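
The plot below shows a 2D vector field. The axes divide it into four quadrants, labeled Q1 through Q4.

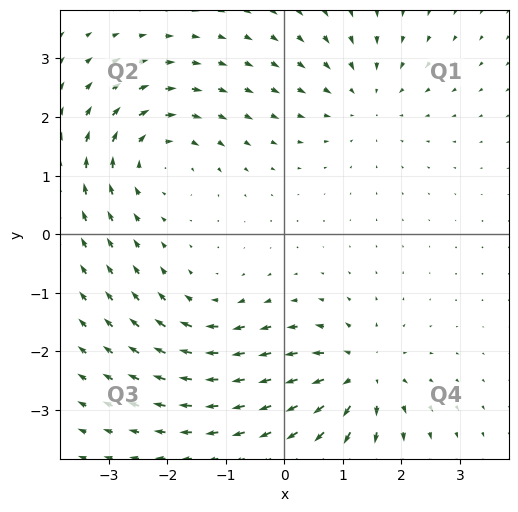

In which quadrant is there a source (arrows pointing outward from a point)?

Q4

The source sits at approximately (1.3, -2.4), which lies in quadrant Q4. The divergence there is about +6, positive as expected for a source.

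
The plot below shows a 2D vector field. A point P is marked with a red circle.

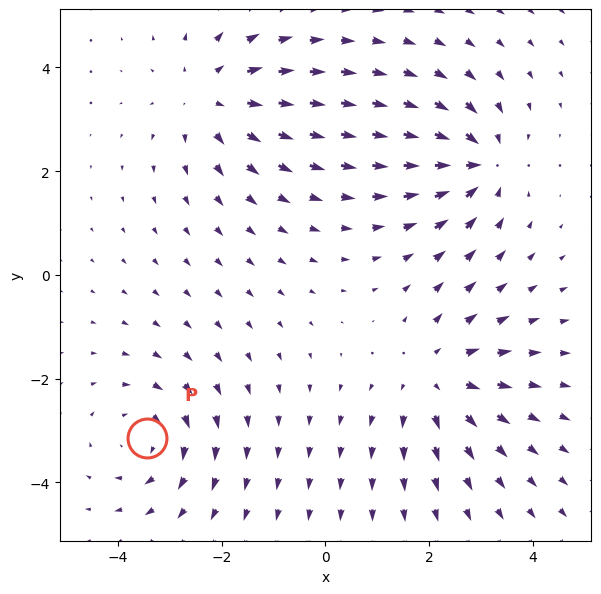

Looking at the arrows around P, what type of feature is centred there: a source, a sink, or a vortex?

At P (-3.4, -3.1) the arrows circulate clockwise. Divergence ≈0, curl about -3 — near-zero divergence with nonzero curl is a vortex.

vortex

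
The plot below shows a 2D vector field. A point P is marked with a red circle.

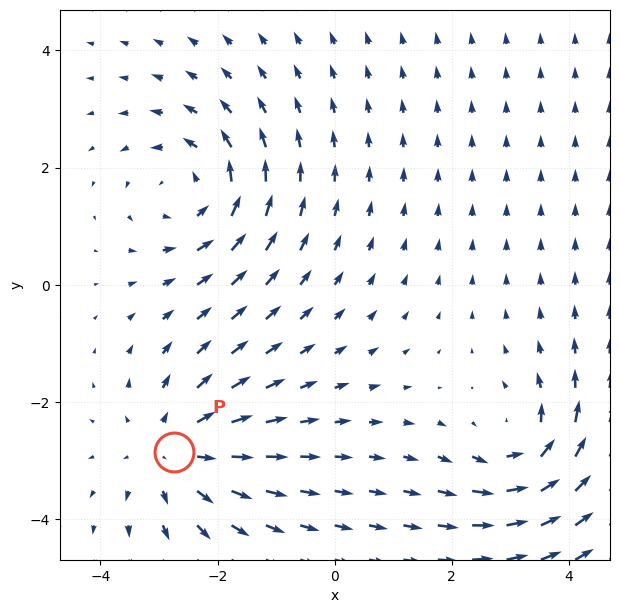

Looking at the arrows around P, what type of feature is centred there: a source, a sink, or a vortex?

source

At P (-2.8, -2.8) the arrows spread outward. Divergence about +4, curl ≈0 — positive divergence with near-zero curl is a source.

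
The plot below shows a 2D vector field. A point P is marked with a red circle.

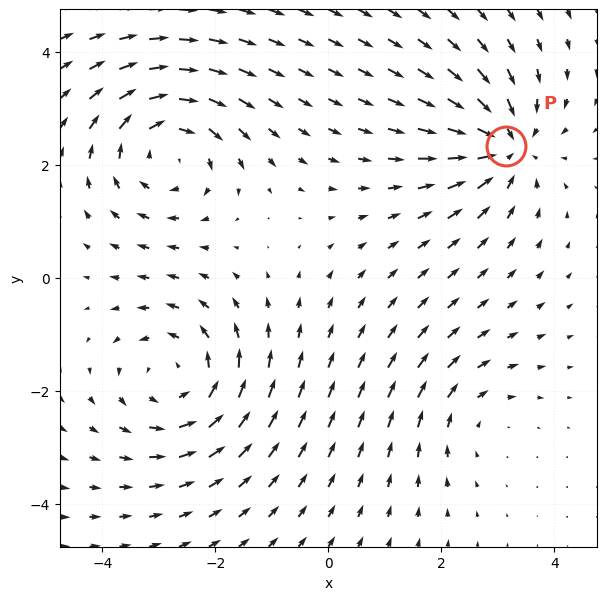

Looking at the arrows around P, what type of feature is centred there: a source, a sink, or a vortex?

At P (3.1, 2.3) the arrows converge inward. Divergence about -5, curl ≈0 — negative divergence with near-zero curl is a sink.

sink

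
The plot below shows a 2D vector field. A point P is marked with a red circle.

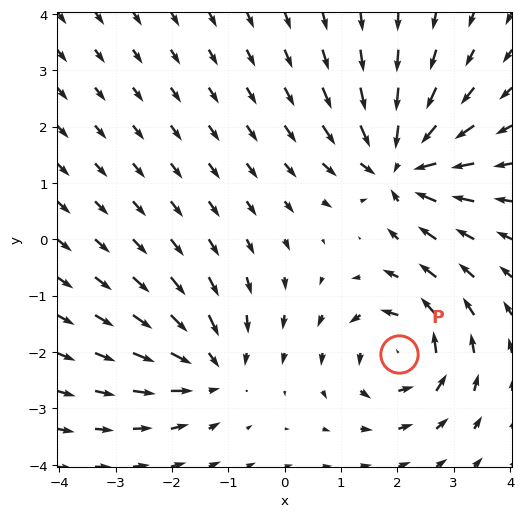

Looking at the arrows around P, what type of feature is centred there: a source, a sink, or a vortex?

At P (2.0, -2.0) the arrows circulate counterclockwise. Divergence ≈0, curl about +5 — near-zero divergence with nonzero curl is a vortex.

vortex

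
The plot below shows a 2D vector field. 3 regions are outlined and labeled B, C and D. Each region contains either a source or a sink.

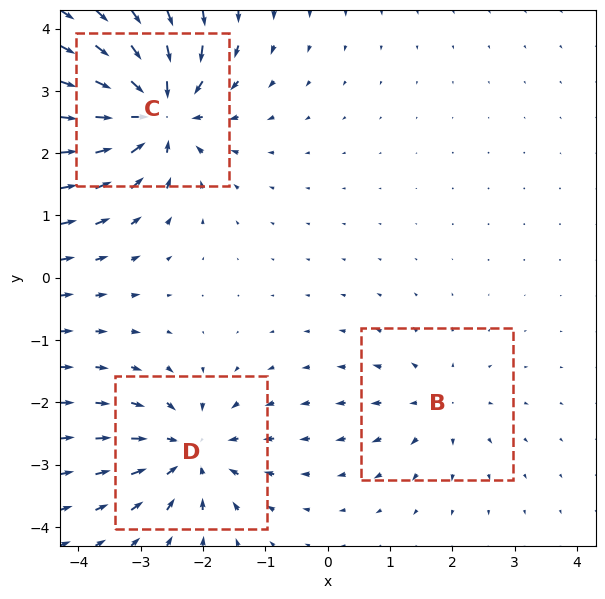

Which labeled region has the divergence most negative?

C

Divergence at each region's feature centre — B: about +2, C: about -6, D: about -4. Region C is most negative.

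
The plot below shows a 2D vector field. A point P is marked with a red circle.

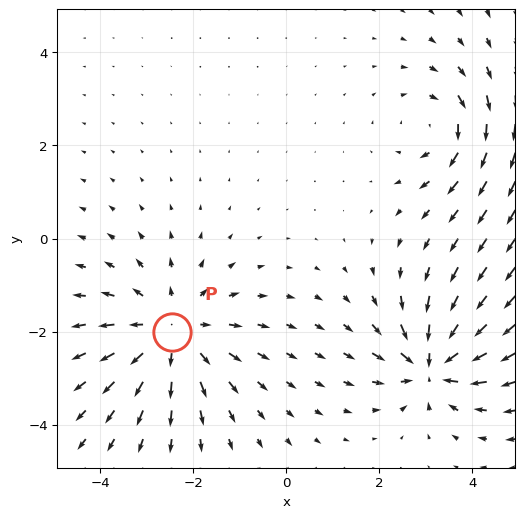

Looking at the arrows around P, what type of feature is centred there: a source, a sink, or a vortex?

At P (-2.5, -2.0) the arrows spread outward. Divergence about +4, curl ≈0 — positive divergence with near-zero curl is a source.

source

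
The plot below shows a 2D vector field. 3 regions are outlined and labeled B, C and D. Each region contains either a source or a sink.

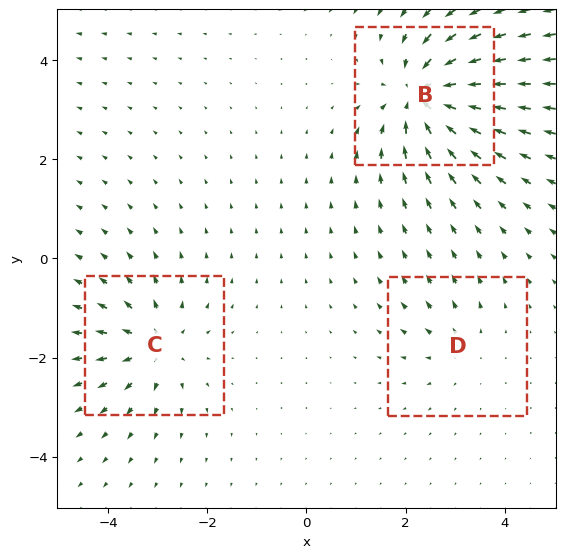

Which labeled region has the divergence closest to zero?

D

Divergence at each region's feature centre — B: about -6, C: about +4, D: about +2. Region D is closest to zero.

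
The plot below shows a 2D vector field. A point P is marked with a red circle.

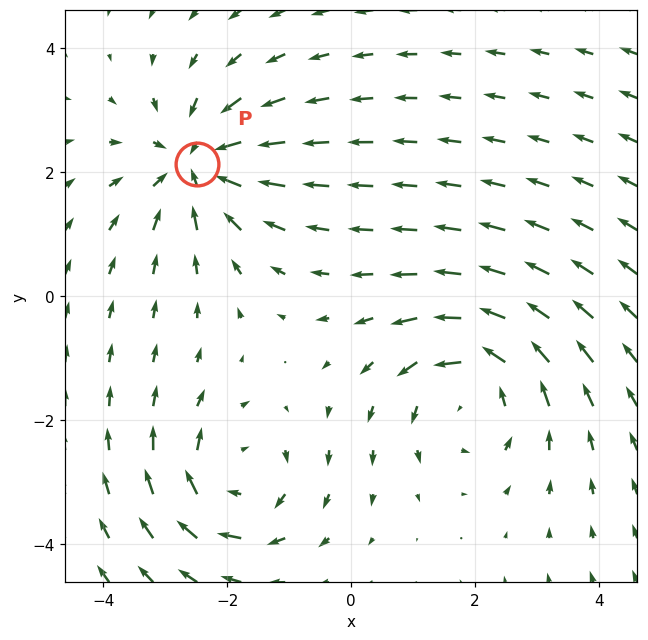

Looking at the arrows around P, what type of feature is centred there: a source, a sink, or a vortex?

At P (-2.5, 2.1) the arrows converge inward. Divergence about -4, curl ≈0 — negative divergence with near-zero curl is a sink.

sink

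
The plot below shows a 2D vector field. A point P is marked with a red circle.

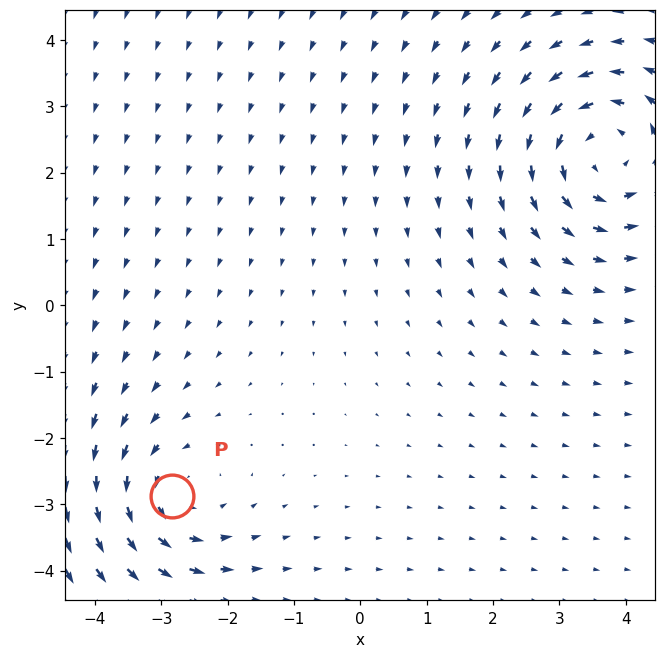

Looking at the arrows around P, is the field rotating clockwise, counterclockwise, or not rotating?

Near P at (-2.8, -2.9) the arrows circulate counterclockwise. The curl (z-component) there is about +3; positive curl means counterclockwise rotation.

counterclockwise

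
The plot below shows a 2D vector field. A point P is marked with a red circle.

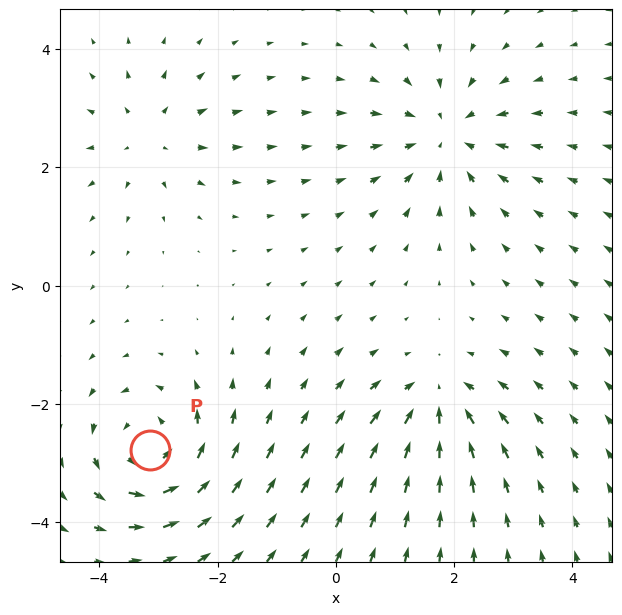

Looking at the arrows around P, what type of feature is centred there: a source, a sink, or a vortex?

At P (-3.1, -2.8) the arrows circulate counterclockwise. Divergence ≈0, curl about +6 — near-zero divergence with nonzero curl is a vortex.

vortex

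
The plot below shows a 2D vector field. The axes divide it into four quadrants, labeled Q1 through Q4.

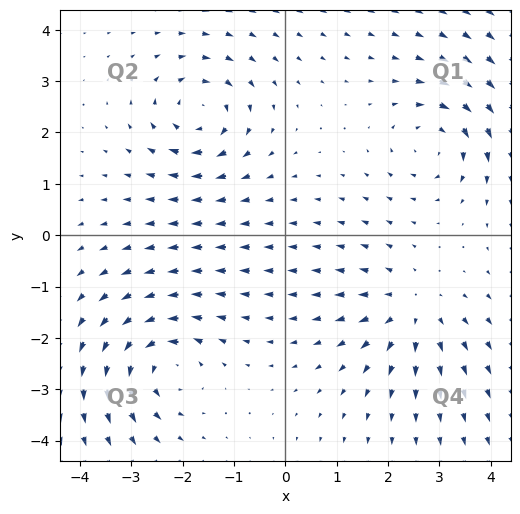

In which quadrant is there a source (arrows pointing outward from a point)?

Q4

The source sits at approximately (2.4, -1.4), which lies in quadrant Q4. The divergence there is about +3, positive as expected for a source.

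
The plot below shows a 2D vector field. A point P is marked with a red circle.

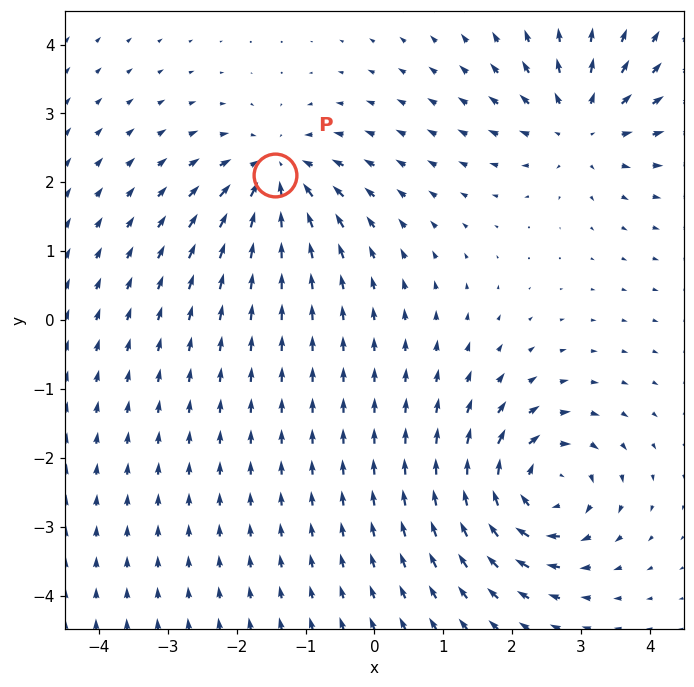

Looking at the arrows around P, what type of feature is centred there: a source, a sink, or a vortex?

At P (-1.4, 2.1) the arrows converge inward. Divergence about -5, curl ≈0 — negative divergence with near-zero curl is a sink.

sink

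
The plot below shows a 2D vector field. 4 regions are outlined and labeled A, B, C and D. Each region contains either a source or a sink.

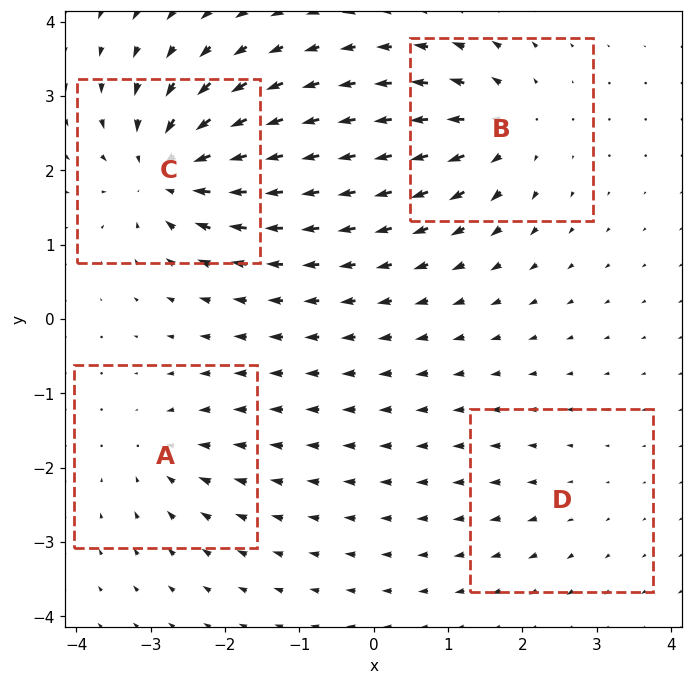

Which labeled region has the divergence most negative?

Divergence at each region's feature centre — A: about -4, B: about +6, C: about -8, D: about +2. Region C is most negative.

C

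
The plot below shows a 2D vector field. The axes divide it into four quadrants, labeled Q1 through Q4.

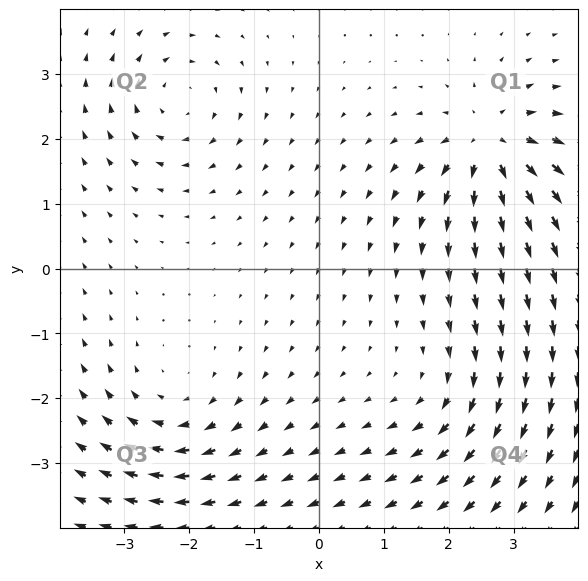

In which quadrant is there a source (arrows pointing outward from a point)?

Q1

The source sits at approximately (2.6, 1.9), which lies in quadrant Q1. The divergence there is about +6, positive as expected for a source.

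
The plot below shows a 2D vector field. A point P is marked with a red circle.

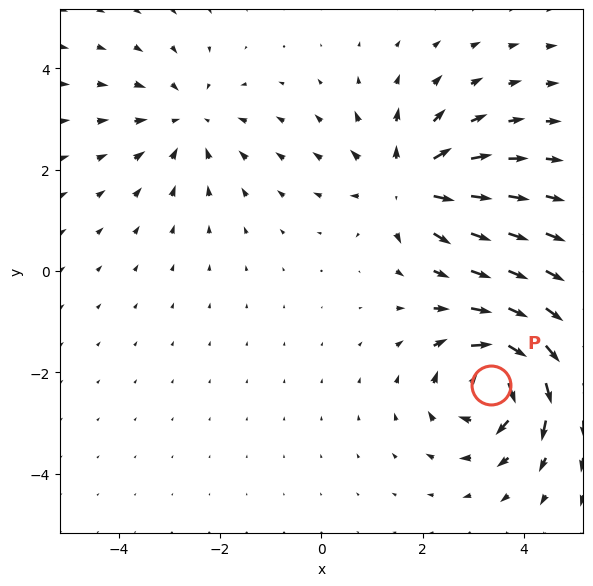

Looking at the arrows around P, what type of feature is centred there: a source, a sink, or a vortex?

vortex

At P (3.3, -2.2) the arrows circulate clockwise. Divergence ≈0, curl about -6 — near-zero divergence with nonzero curl is a vortex.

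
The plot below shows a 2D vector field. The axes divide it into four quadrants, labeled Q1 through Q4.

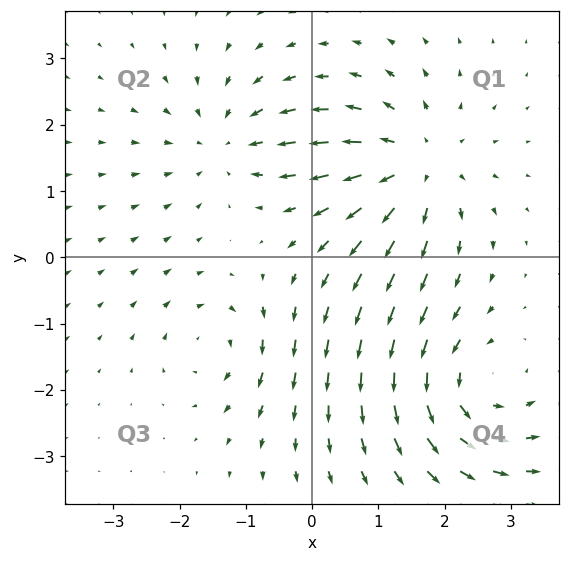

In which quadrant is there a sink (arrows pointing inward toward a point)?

Q2

The sink sits at approximately (-1.3, 1.7), which lies in quadrant Q2. The divergence there is about -4, negative as expected for a sink.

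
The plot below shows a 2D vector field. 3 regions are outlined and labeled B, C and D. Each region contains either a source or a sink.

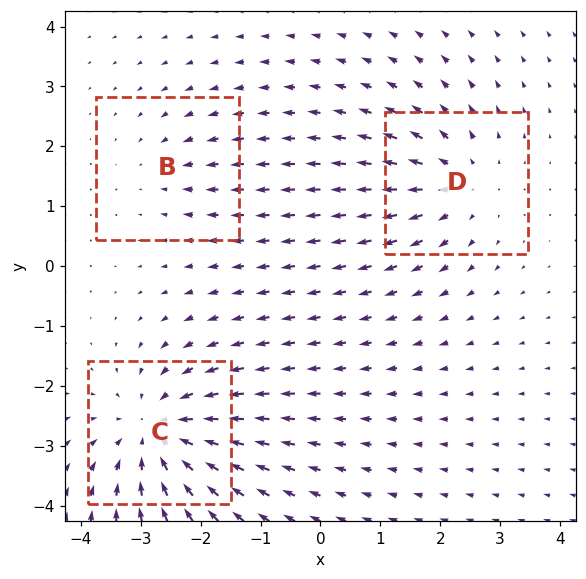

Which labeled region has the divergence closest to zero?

Divergence at each region's feature centre — B: about -2, C: about -5, D: about +3. Region B is closest to zero.

B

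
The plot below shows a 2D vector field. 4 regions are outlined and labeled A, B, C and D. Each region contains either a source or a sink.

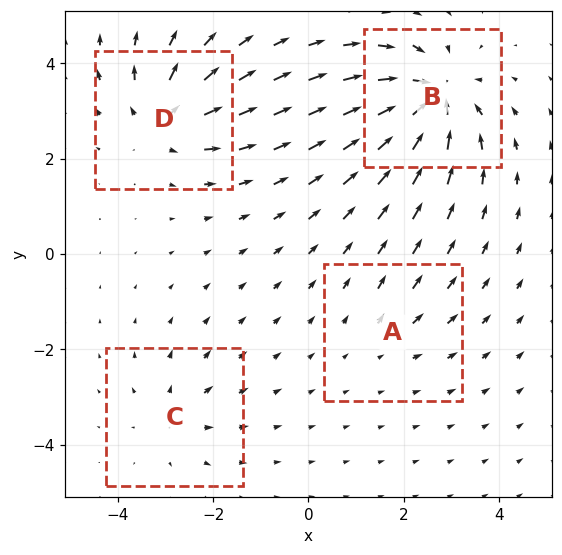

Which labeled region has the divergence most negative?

B

Divergence at each region's feature centre — A: about +2, B: about -8, C: about +3, D: about +6. Region B is most negative.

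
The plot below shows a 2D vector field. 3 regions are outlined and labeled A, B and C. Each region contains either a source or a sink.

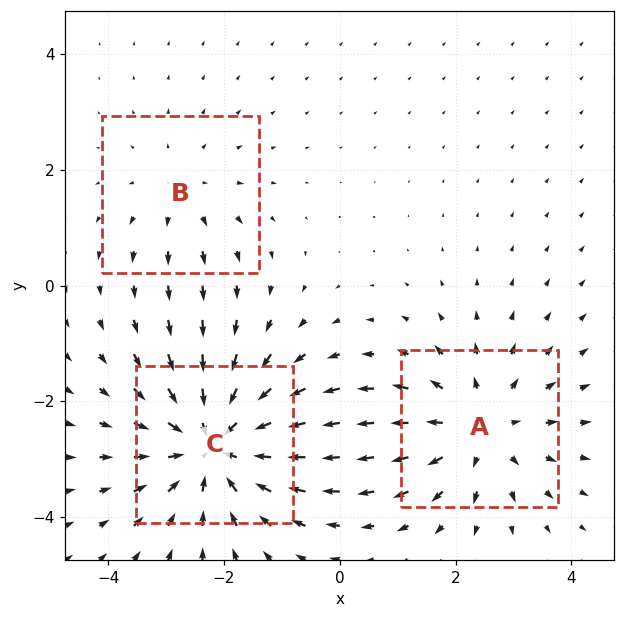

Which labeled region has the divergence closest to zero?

B

Divergence at each region's feature centre — A: about +3, B: about +2, C: about -4. Region B is closest to zero.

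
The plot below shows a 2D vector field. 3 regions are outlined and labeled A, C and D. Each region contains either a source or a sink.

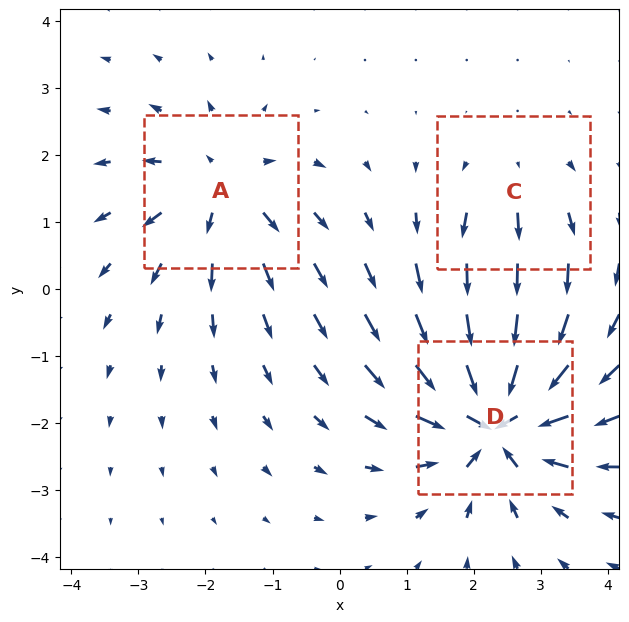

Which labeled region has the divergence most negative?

Divergence at each region's feature centre — A: about +4, C: about +2, D: about -6. Region D is most negative.

D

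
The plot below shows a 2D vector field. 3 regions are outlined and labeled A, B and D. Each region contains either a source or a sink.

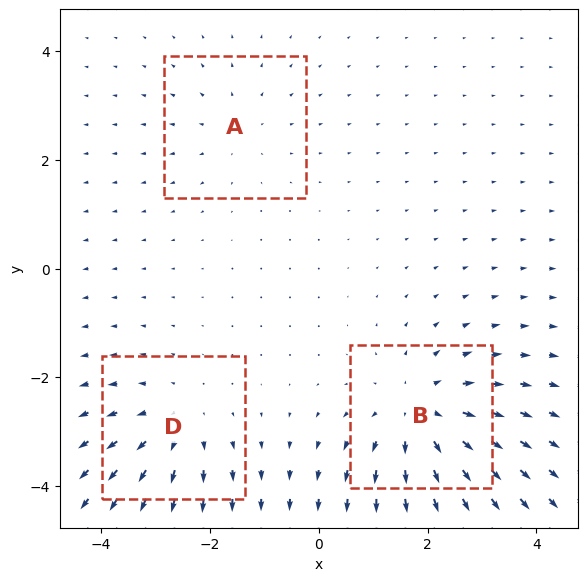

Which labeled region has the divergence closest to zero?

Divergence at each region's feature centre — A: about +2, B: about +4, D: about +3. Region A is closest to zero.

A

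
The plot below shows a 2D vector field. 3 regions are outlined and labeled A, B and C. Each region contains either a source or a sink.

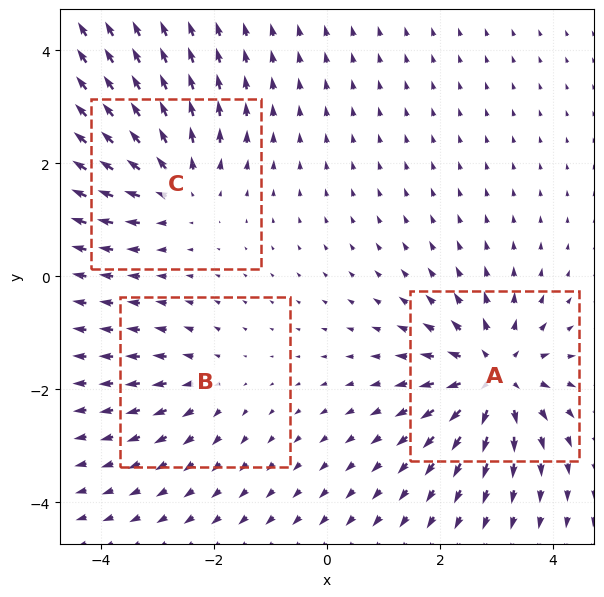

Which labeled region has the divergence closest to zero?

B

Divergence at each region's feature centre — A: about +5, B: about +2, C: about +4. Region B is closest to zero.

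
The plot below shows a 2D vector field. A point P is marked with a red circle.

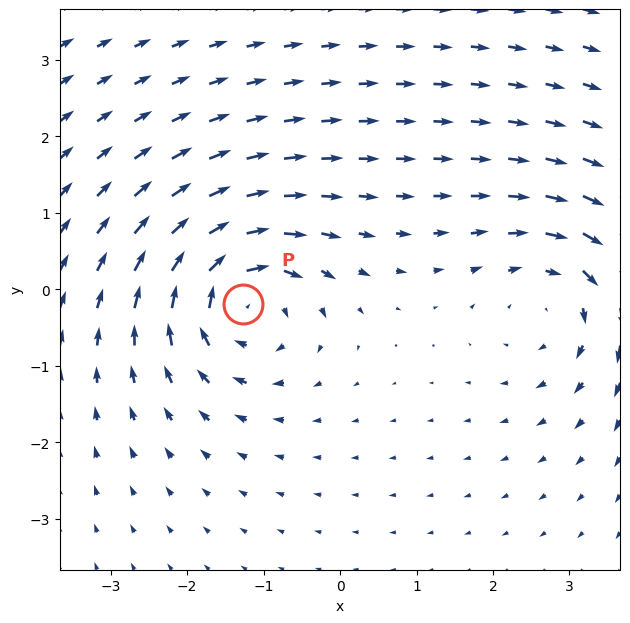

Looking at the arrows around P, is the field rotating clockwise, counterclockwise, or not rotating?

clockwise

Near P at (-1.3, -0.2) the arrows circulate clockwise. The curl (z-component) there is about -4; negative curl means clockwise rotation.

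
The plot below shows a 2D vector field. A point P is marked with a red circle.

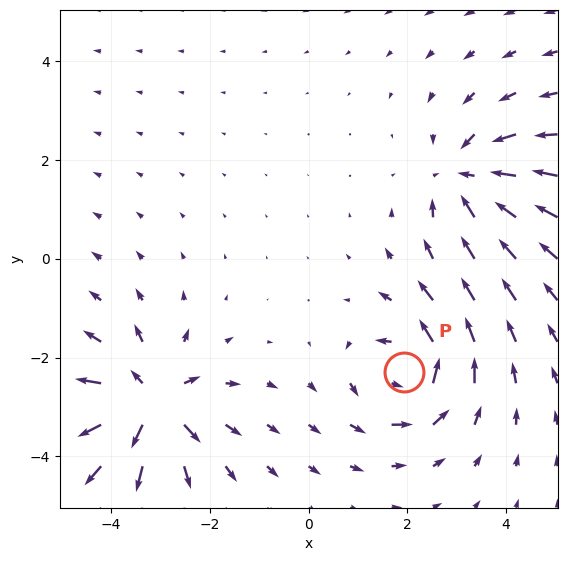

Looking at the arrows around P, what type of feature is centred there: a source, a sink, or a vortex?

vortex

At P (1.9, -2.3) the arrows circulate counterclockwise. Divergence ≈0, curl about +5 — near-zero divergence with nonzero curl is a vortex.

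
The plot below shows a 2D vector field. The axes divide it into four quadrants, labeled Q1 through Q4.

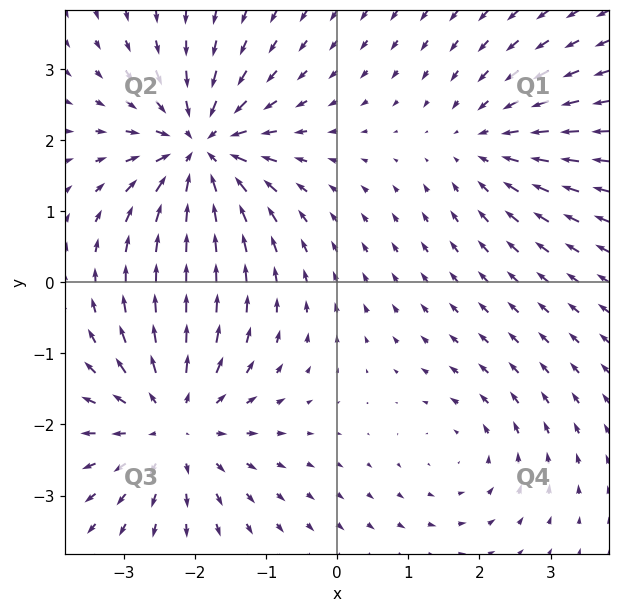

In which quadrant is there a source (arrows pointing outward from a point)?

Q3

The source sits at approximately (-2.3, -2.0), which lies in quadrant Q3. The divergence there is about +4, positive as expected for a source.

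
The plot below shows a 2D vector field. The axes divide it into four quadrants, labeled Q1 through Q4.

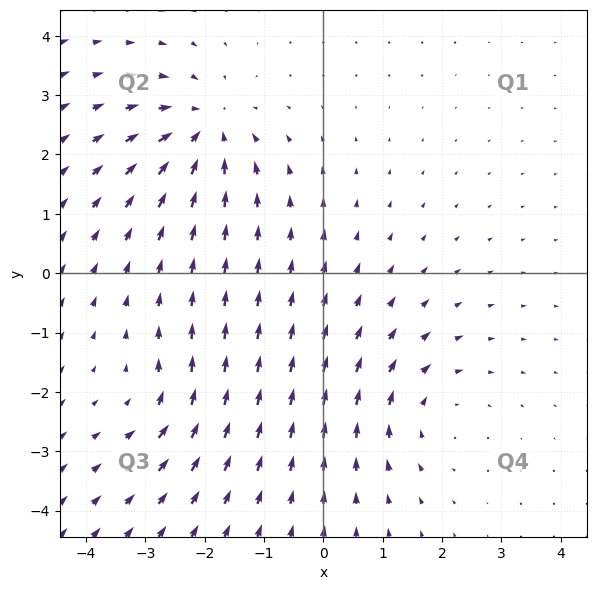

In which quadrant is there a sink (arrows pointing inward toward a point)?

The sink sits at approximately (-2.0, 2.4), which lies in quadrant Q2. The divergence there is about -5, negative as expected for a sink.

Q2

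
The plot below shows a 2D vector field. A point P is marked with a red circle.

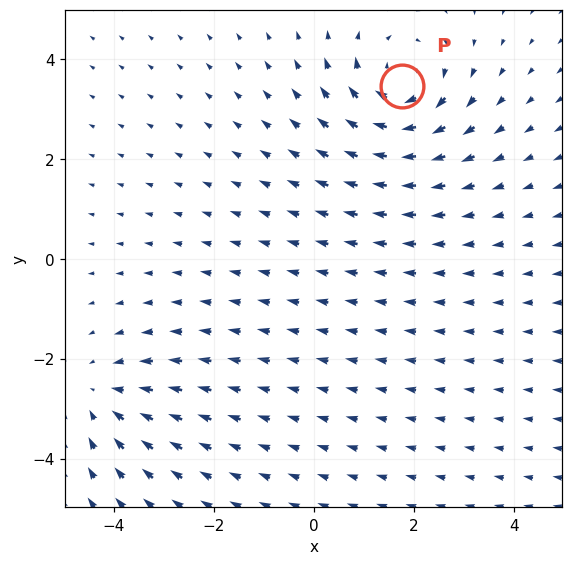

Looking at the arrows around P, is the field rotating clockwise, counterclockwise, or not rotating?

clockwise

Near P at (1.8, 3.5) the arrows circulate clockwise. The curl (z-component) there is about -4; negative curl means clockwise rotation.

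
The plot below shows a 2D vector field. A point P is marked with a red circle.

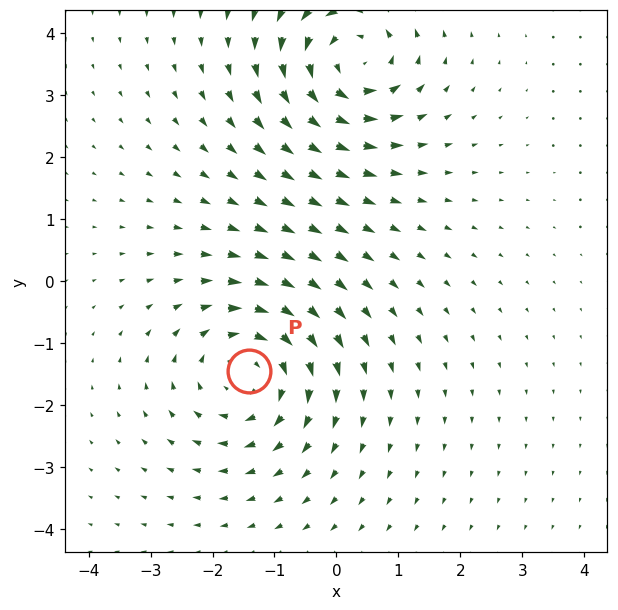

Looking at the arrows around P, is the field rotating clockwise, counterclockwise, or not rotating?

clockwise

Near P at (-1.4, -1.4) the arrows circulate clockwise. The curl (z-component) there is about -4; negative curl means clockwise rotation.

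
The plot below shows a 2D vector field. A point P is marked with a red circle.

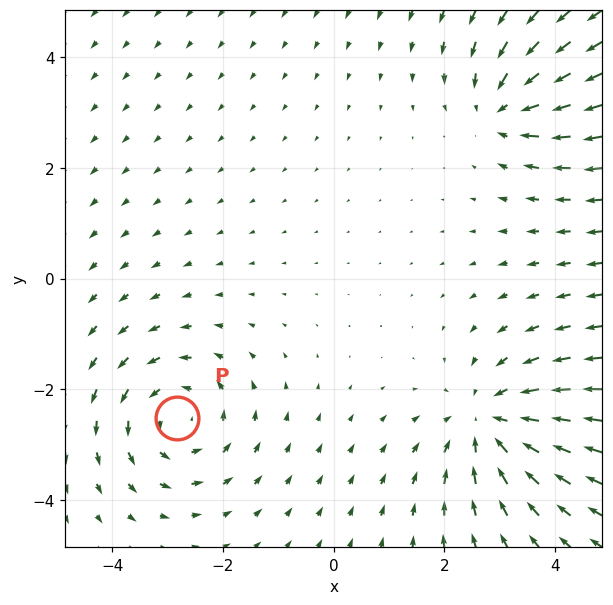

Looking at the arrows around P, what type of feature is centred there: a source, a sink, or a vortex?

At P (-2.8, -2.5) the arrows circulate counterclockwise. Divergence ≈0, curl about +4 — near-zero divergence with nonzero curl is a vortex.

vortex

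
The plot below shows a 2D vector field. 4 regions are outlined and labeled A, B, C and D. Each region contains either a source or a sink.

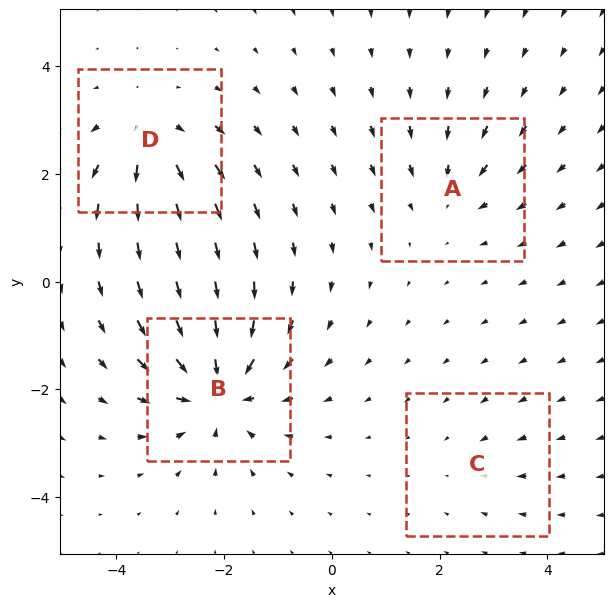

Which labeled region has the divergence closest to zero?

Divergence at each region's feature centre — A: about -4, B: about -8, C: about -2, D: about +5. Region C is closest to zero.

C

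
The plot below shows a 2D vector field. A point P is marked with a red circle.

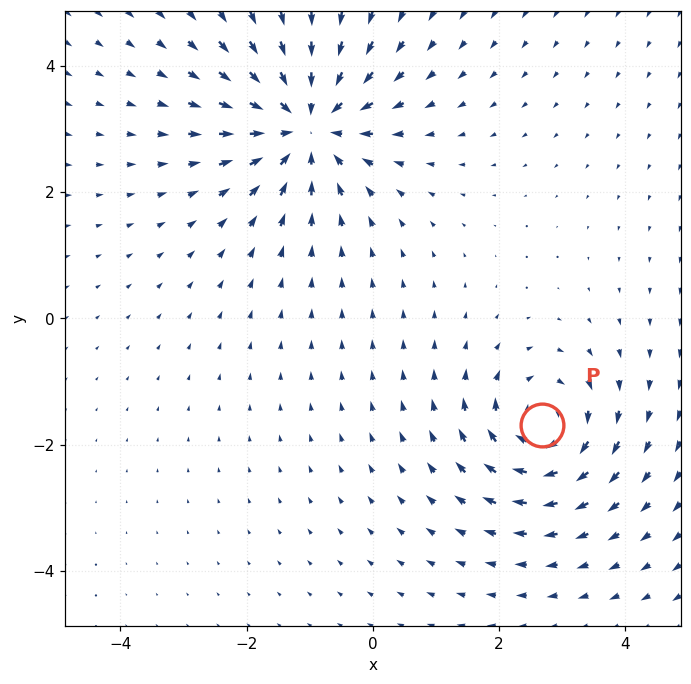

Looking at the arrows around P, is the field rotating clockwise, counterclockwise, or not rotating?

Near P at (2.7, -1.7) the arrows circulate clockwise. The curl (z-component) there is about -3; negative curl means clockwise rotation.

clockwise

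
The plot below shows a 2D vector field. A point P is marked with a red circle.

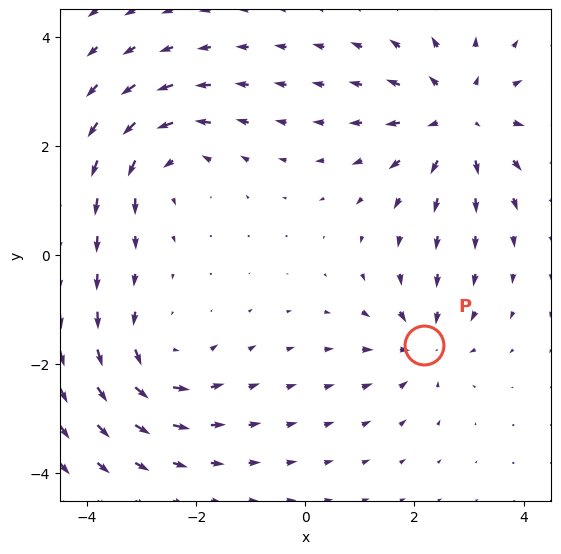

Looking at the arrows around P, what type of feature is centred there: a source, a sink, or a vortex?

At P (2.2, -1.7) the arrows converge inward. Divergence about -3, curl ≈0 — negative divergence with near-zero curl is a sink.

sink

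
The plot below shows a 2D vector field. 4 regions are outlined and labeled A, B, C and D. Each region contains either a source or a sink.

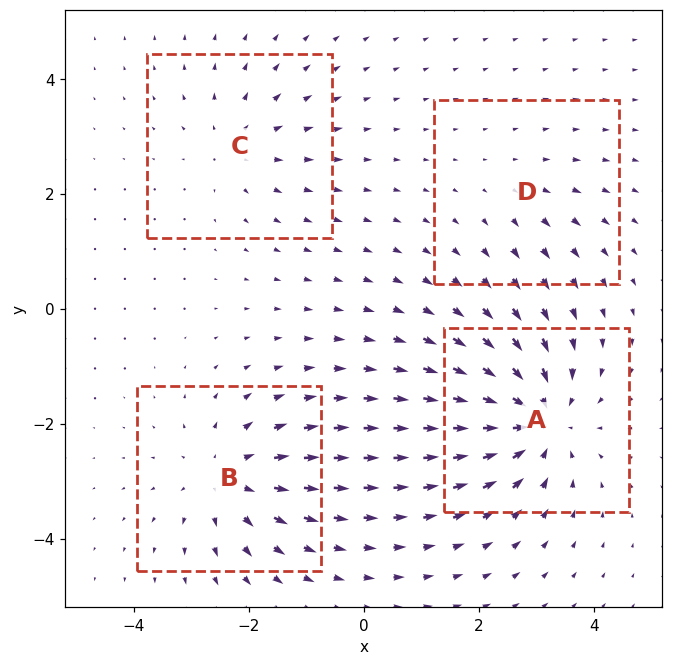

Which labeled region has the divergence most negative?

Divergence at each region's feature centre — A: about -6, B: about +4, C: about +3, D: about +2. Region A is most negative.

A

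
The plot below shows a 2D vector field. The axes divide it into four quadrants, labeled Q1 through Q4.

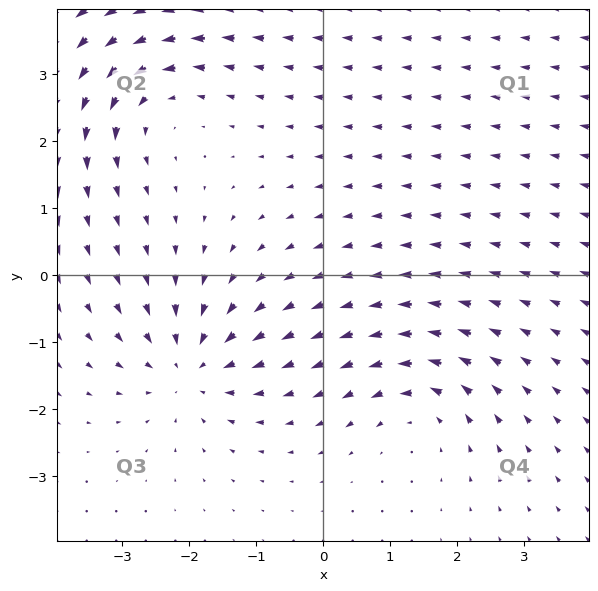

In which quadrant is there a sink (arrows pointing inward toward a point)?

The sink sits at approximately (-2.0, -1.4), which lies in quadrant Q3. The divergence there is about -5, negative as expected for a sink.

Q3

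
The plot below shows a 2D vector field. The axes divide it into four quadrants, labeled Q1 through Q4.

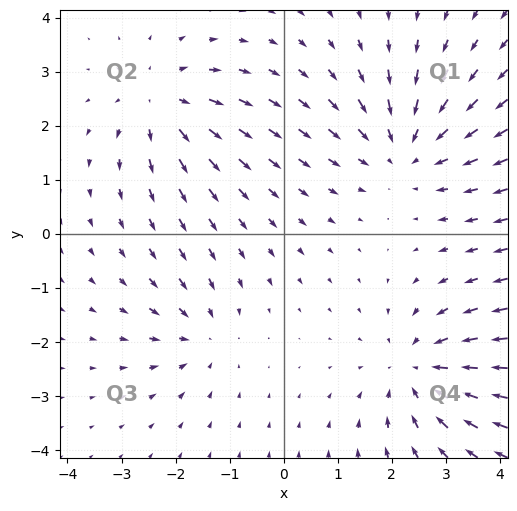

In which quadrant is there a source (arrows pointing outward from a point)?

Q2

The source sits at approximately (-2.3, 2.4), which lies in quadrant Q2. The divergence there is about +4, positive as expected for a source.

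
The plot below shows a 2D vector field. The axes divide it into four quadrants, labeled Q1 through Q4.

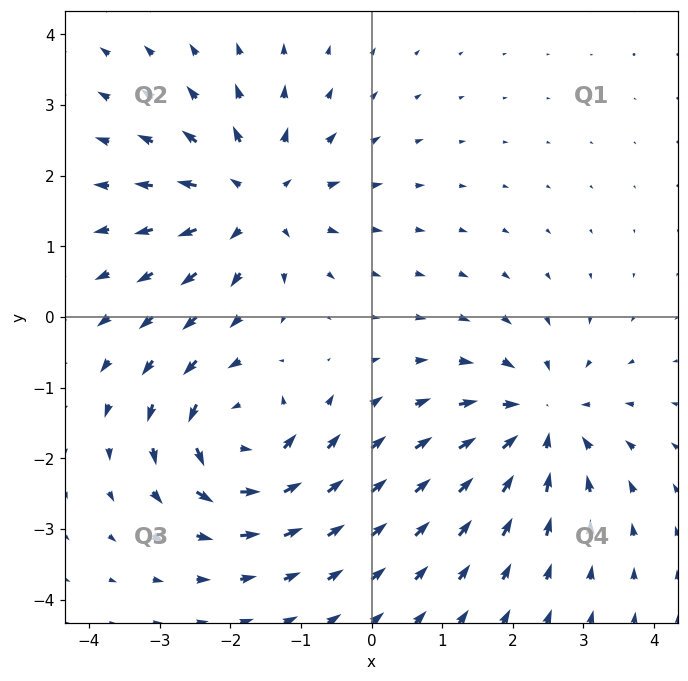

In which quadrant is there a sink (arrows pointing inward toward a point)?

Q4

The sink sits at approximately (2.4, -1.5), which lies in quadrant Q4. The divergence there is about -5, negative as expected for a sink.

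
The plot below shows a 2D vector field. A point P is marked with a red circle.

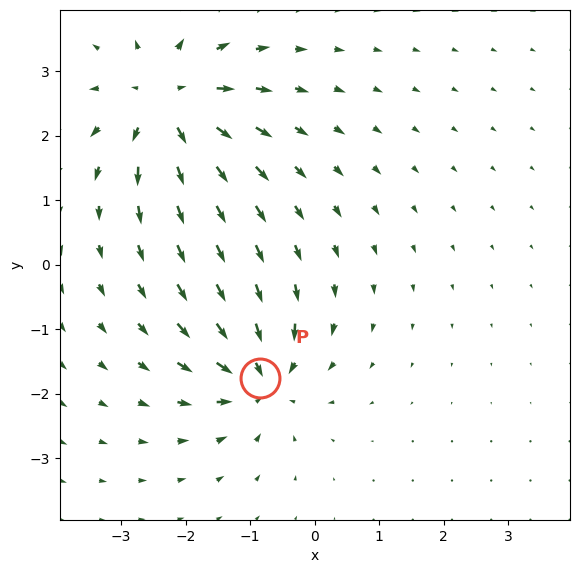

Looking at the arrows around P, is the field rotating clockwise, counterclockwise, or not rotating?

Near P at (-0.8, -1.8) the arrows show no circulation. The curl there is ≈0.

not rotating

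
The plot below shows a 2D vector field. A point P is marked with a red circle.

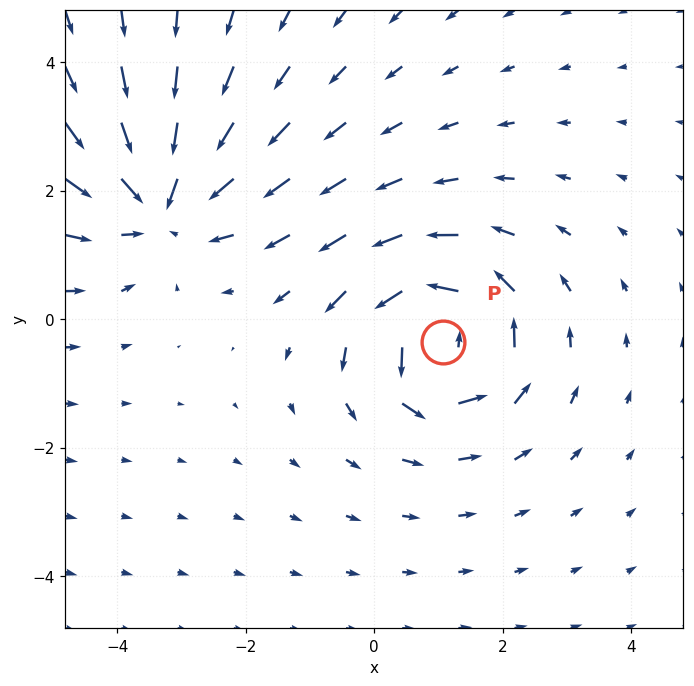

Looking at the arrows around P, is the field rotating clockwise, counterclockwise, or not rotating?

Near P at (1.1, -0.4) the arrows circulate counterclockwise. The curl (z-component) there is about +5; positive curl means counterclockwise rotation.

counterclockwise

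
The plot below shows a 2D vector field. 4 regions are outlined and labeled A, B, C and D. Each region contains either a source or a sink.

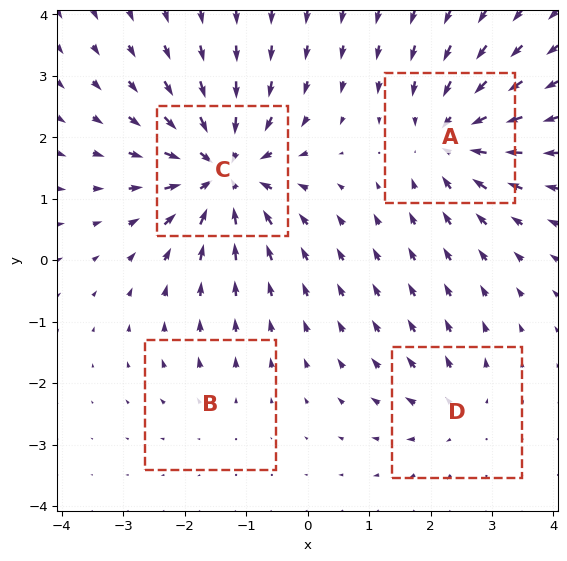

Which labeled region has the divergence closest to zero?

B

Divergence at each region's feature centre — A: about -6, B: about +2, C: about -8, D: about +4. Region B is closest to zero.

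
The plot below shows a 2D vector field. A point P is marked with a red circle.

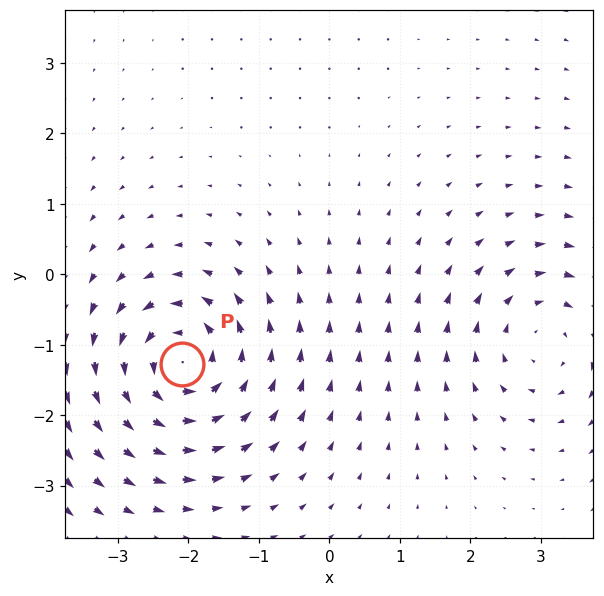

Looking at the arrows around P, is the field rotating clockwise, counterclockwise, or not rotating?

Near P at (-2.1, -1.3) the arrows circulate counterclockwise. The curl (z-component) there is about +5; positive curl means counterclockwise rotation.

counterclockwise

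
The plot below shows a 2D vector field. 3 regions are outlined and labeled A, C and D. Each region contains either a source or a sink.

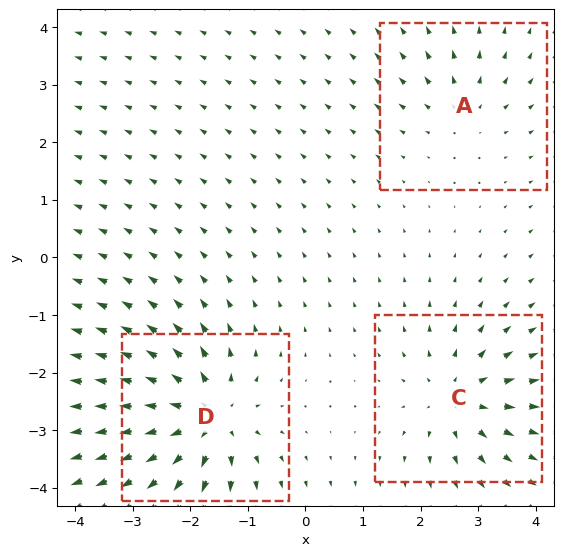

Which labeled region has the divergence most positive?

D

Divergence at each region's feature centre — A: about +3, C: about +4, D: about +6. Region D is most positive.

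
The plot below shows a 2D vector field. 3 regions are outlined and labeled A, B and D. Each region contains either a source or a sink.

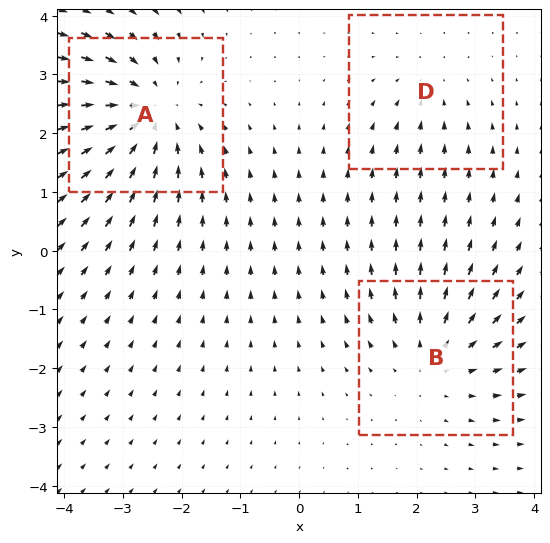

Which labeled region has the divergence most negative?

Divergence at each region's feature centre — A: about -4, B: about +3, D: about -2. Region A is most negative.

A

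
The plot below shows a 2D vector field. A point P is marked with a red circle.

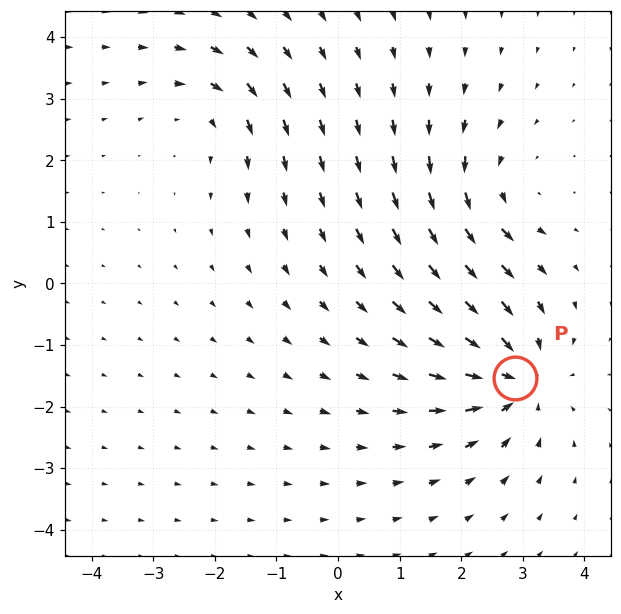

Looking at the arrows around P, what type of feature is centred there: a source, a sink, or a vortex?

sink

At P (2.9, -1.5) the arrows converge inward. Divergence about -5, curl ≈0 — negative divergence with near-zero curl is a sink.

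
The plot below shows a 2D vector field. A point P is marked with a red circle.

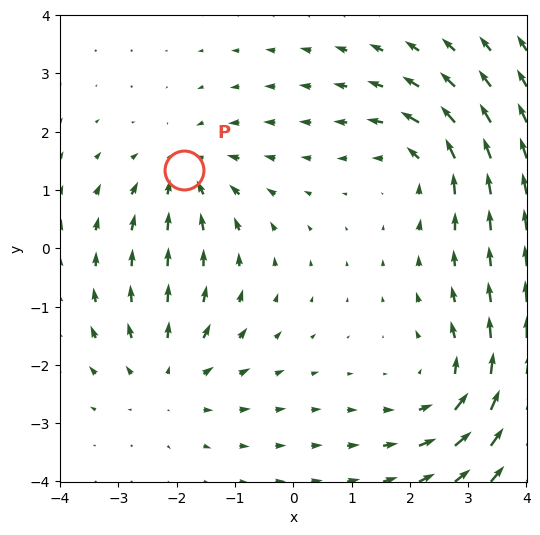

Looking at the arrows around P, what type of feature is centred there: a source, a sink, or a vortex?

At P (-1.9, 1.3) the arrows converge inward. Divergence about -3, curl ≈0 — negative divergence with near-zero curl is a sink.

sink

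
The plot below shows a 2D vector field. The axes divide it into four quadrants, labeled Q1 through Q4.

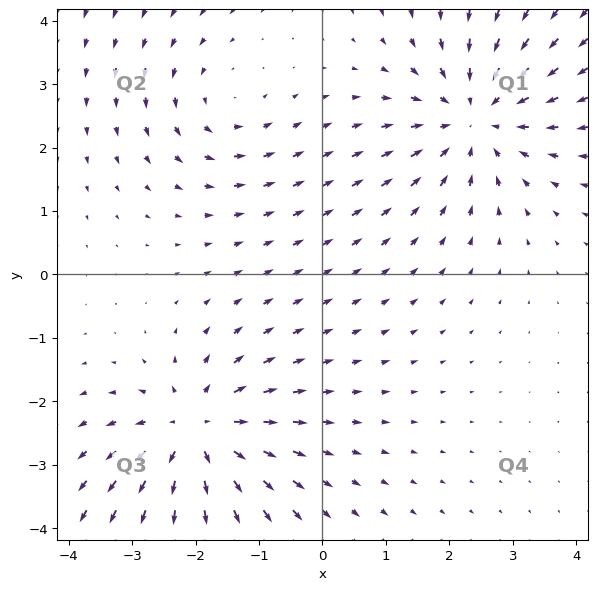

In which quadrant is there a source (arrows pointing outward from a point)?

The source sits at approximately (-2.0, -2.5), which lies in quadrant Q3. The divergence there is about +5, positive as expected for a source.

Q3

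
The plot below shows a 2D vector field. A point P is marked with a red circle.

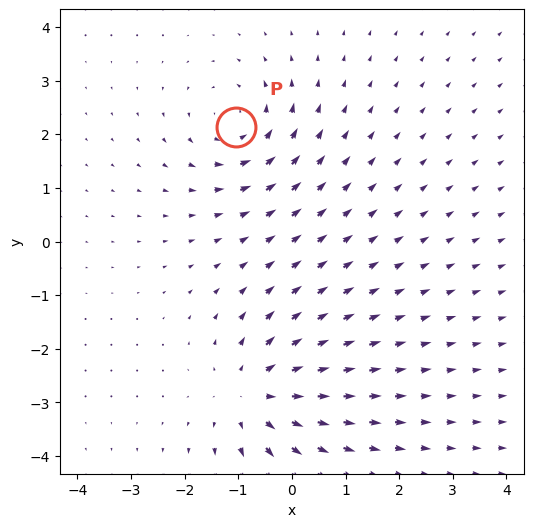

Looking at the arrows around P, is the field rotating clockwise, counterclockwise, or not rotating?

Near P at (-1.0, 2.1) the arrows circulate counterclockwise. The curl (z-component) there is about +4; positive curl means counterclockwise rotation.

counterclockwise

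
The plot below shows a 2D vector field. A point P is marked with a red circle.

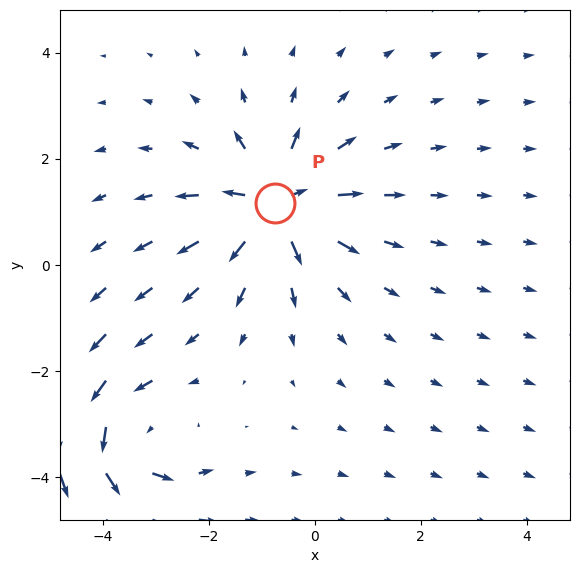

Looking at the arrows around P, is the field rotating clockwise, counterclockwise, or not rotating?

Near P at (-0.7, 1.2) the arrows show no circulation. The curl there is ≈0.

not rotating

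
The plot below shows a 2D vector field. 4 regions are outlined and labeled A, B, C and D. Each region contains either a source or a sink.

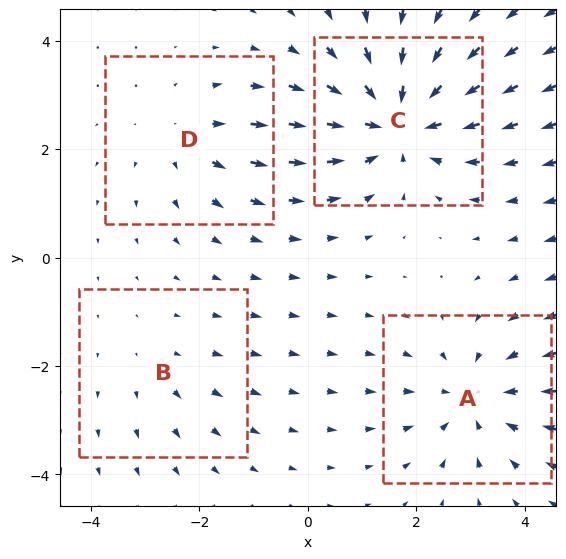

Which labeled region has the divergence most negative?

Divergence at each region's feature centre — A: about -4, B: about +2, C: about -6, D: about +3. Region C is most negative.

C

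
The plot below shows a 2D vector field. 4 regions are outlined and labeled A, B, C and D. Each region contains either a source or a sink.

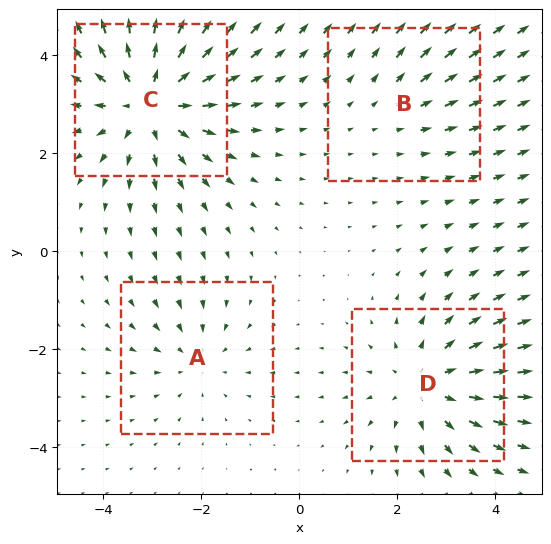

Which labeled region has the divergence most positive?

Divergence at each region's feature centre — A: about -3, B: about +2, C: about +5, D: about +4. Region C is most positive.

C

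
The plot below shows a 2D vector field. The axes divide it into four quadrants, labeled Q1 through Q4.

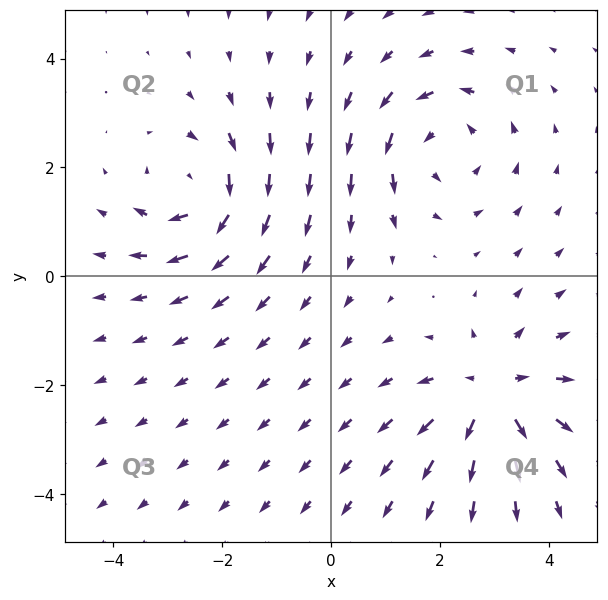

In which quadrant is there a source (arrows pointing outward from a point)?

The source sits at approximately (3.0, -2.2), which lies in quadrant Q4. The divergence there is about +5, positive as expected for a source.

Q4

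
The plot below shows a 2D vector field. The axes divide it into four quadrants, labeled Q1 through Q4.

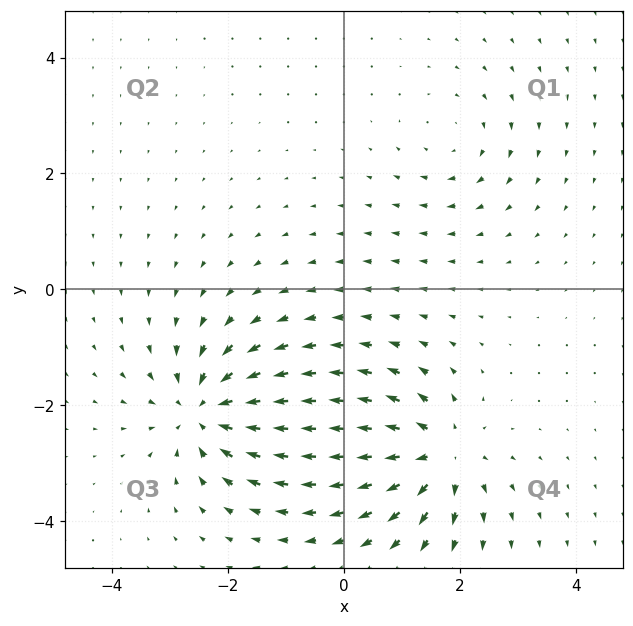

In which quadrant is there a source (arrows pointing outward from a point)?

Q4

The source sits at approximately (1.6, -2.9), which lies in quadrant Q4. The divergence there is about +6, positive as expected for a source.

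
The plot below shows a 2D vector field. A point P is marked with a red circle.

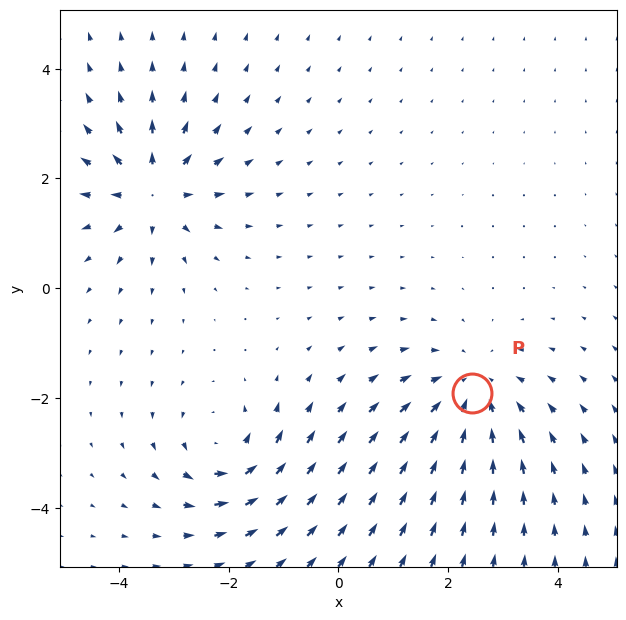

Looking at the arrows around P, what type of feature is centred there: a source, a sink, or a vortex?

sink

At P (2.4, -1.9) the arrows converge inward. Divergence about -3, curl ≈0 — negative divergence with near-zero curl is a sink.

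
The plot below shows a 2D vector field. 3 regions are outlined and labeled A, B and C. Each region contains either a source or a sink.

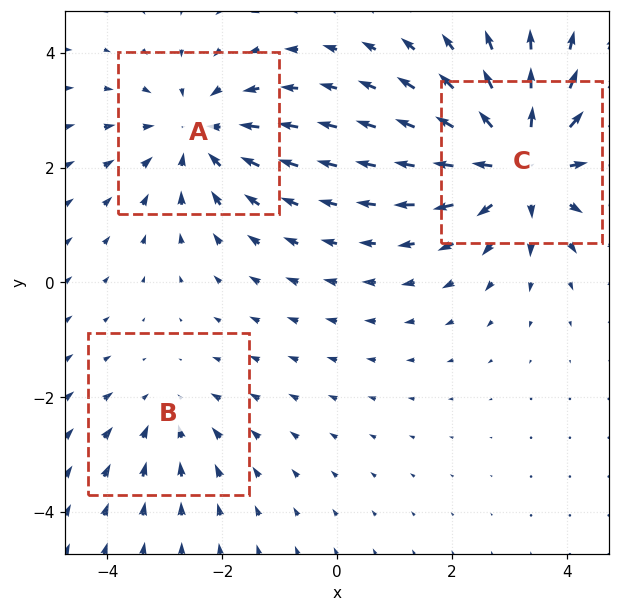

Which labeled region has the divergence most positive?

C

Divergence at each region's feature centre — A: about -3, B: about -2, C: about +4. Region C is most positive.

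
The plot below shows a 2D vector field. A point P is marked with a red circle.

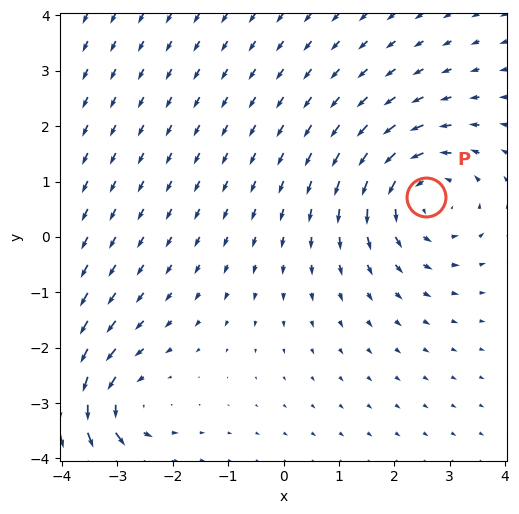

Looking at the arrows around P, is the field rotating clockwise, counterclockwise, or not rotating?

Near P at (2.6, 0.7) the arrows circulate counterclockwise. The curl (z-component) there is about +4; positive curl means counterclockwise rotation.

counterclockwise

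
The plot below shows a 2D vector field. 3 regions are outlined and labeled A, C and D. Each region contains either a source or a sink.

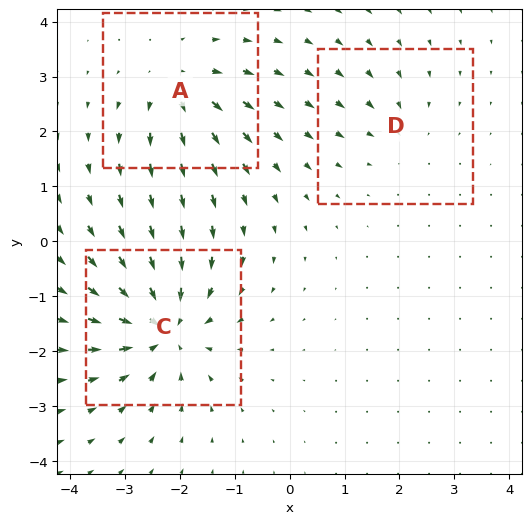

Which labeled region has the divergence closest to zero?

Divergence at each region's feature centre — A: about +4, C: about -6, D: about -2. Region D is closest to zero.

D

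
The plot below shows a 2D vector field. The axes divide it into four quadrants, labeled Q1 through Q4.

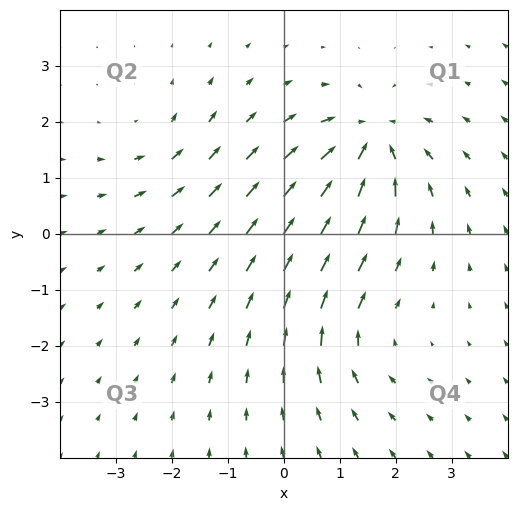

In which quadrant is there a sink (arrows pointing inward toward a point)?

The sink sits at approximately (1.5, 1.7), which lies in quadrant Q1. The divergence there is about -6, negative as expected for a sink.

Q1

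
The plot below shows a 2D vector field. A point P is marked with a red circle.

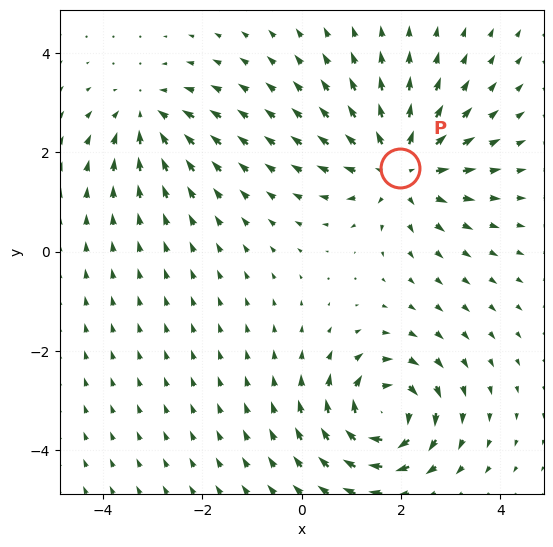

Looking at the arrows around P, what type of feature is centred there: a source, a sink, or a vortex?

At P (2.0, 1.7) the arrows spread outward. Divergence about +5, curl ≈0 — positive divergence with near-zero curl is a source.

source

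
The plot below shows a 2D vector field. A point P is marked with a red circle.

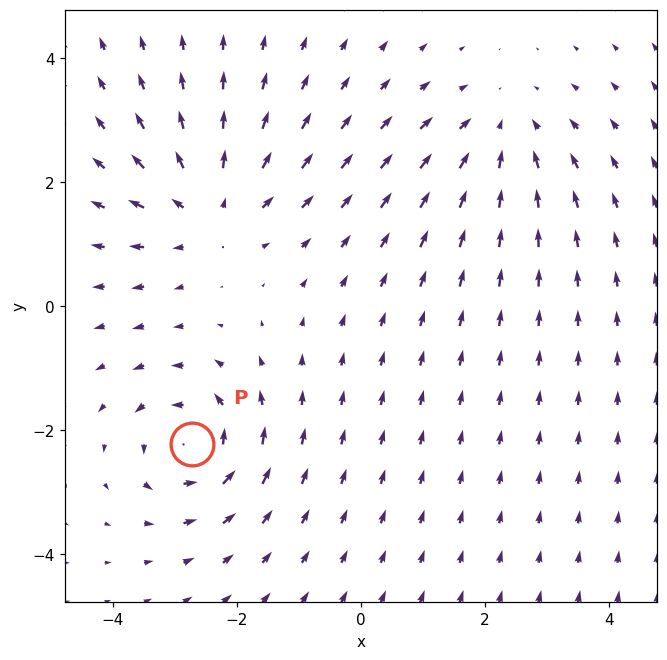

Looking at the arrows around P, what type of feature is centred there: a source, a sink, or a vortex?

vortex

At P (-2.7, -2.2) the arrows circulate counterclockwise. Divergence ≈0, curl about +5 — near-zero divergence with nonzero curl is a vortex.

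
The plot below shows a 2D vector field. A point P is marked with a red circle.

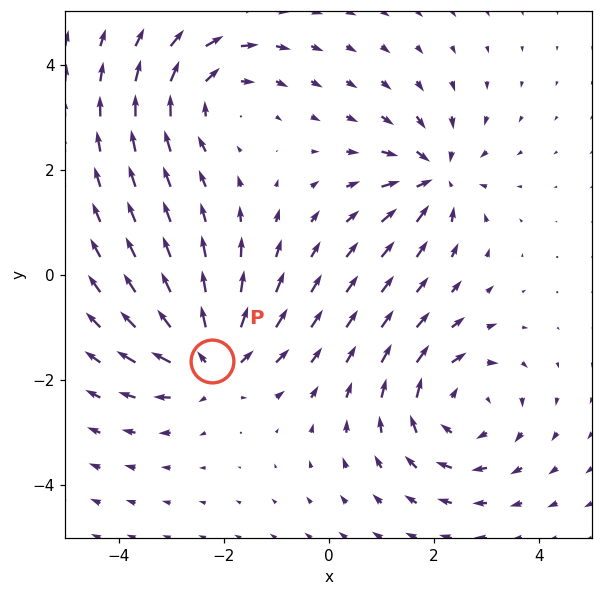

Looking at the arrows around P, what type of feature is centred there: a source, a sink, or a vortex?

At P (-2.2, -1.6) the arrows spread outward. Divergence about +5, curl ≈0 — positive divergence with near-zero curl is a source.

source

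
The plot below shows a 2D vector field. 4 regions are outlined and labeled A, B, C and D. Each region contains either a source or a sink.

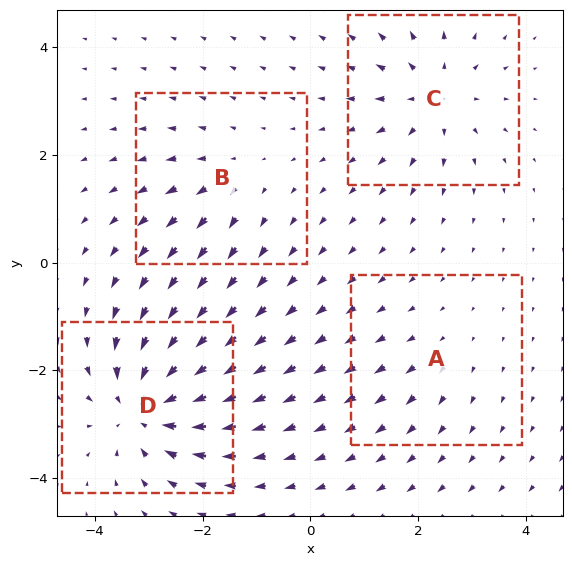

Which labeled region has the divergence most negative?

Divergence at each region's feature centre — A: about +2, B: about +3, C: about +5, D: about -7. Region D is most negative.

D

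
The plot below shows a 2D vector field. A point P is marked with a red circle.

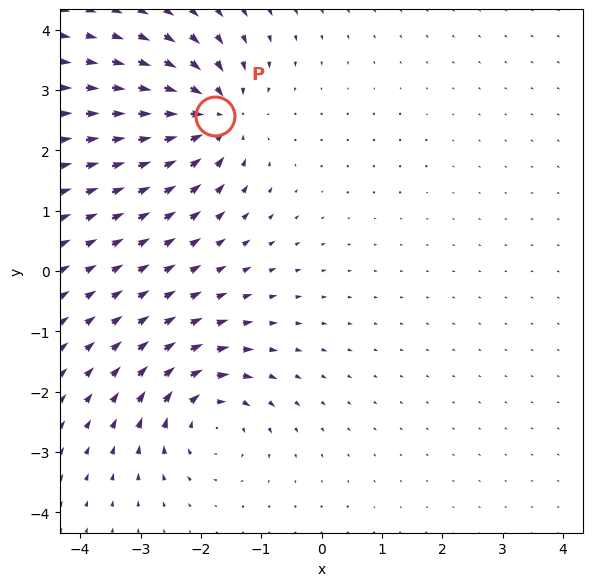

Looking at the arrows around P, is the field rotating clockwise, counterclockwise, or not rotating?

not rotating

Near P at (-1.8, 2.6) the arrows show no circulation. The curl there is ≈0.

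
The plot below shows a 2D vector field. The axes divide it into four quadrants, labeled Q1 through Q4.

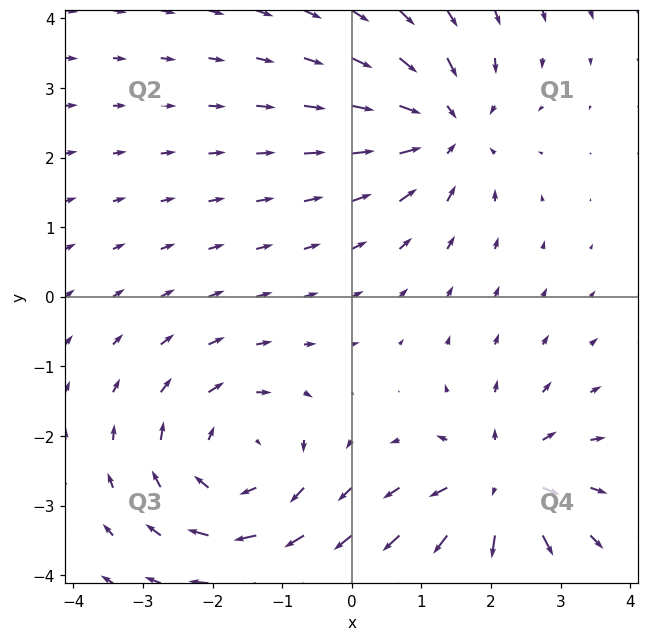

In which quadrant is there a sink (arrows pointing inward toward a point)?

The sink sits at approximately (1.4, 2.4), which lies in quadrant Q1. The divergence there is about -4, negative as expected for a sink.

Q1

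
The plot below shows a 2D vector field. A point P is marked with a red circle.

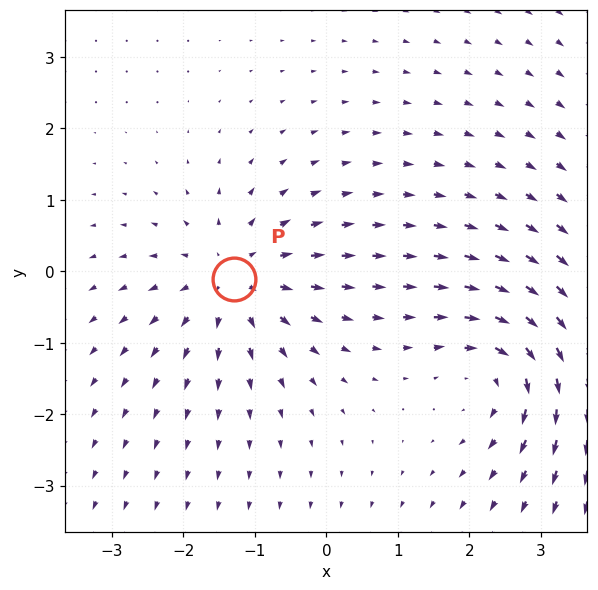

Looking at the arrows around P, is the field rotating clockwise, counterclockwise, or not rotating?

not rotating

Near P at (-1.3, -0.1) the arrows show no circulation. The curl there is ≈0.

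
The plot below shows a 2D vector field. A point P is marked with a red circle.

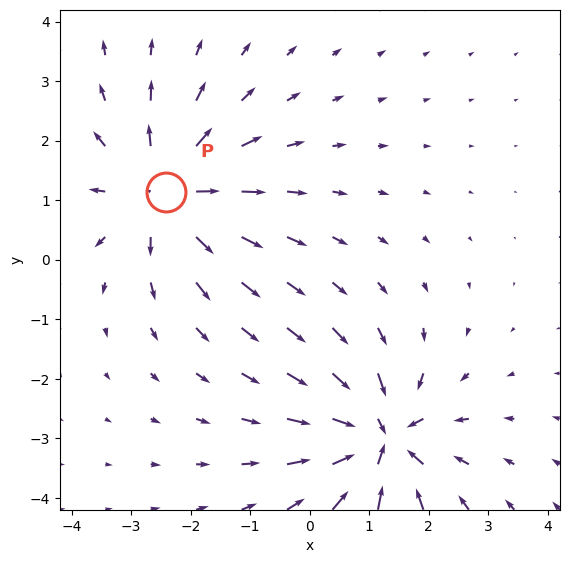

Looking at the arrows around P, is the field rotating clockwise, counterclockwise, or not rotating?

Near P at (-2.4, 1.1) the arrows show no circulation. The curl there is ≈0.

not rotating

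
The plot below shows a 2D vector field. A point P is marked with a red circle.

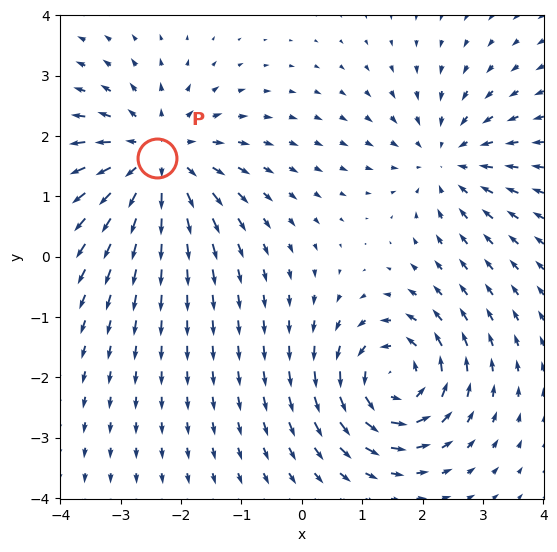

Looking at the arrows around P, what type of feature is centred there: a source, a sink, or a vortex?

source

At P (-2.4, 1.6) the arrows spread outward. Divergence about +4, curl ≈0 — positive divergence with near-zero curl is a source.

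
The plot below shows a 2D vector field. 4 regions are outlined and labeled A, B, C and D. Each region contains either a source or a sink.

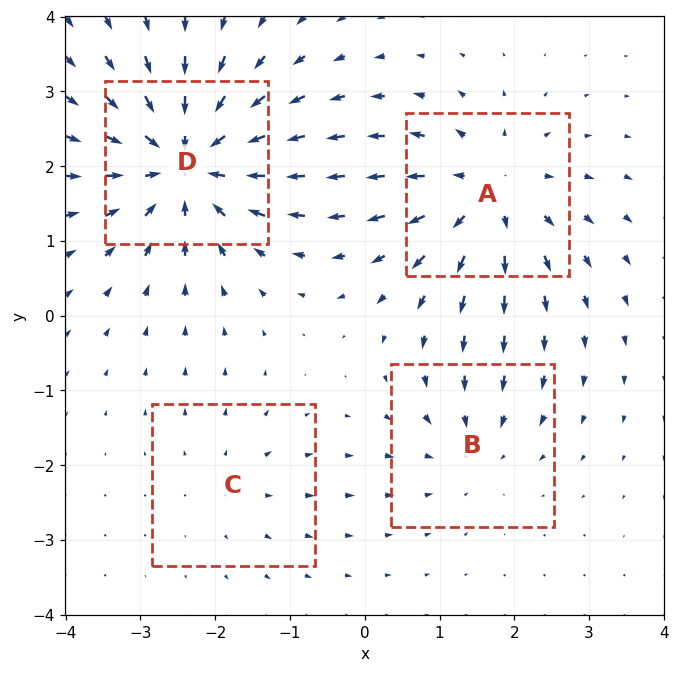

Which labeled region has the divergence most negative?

D

Divergence at each region's feature centre — A: about +5, B: about -3, C: about +2, D: about -7. Region D is most negative.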